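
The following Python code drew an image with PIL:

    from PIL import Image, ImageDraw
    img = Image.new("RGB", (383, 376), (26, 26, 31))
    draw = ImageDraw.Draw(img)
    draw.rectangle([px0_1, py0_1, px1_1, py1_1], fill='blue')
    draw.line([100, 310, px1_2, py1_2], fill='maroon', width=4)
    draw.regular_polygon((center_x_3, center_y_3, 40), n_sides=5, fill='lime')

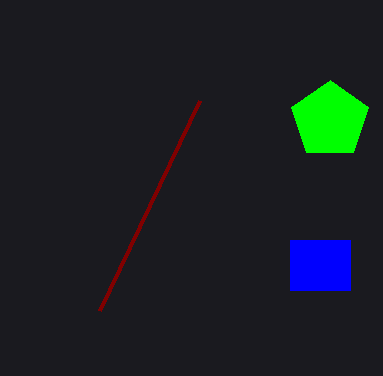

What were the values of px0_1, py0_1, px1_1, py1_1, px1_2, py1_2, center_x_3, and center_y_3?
px0_1 = 290
py0_1 = 240
px1_1 = 350
py1_1 = 290
px1_2 = 200
py1_2 = 100
center_x_3 = 330
center_y_3 = 120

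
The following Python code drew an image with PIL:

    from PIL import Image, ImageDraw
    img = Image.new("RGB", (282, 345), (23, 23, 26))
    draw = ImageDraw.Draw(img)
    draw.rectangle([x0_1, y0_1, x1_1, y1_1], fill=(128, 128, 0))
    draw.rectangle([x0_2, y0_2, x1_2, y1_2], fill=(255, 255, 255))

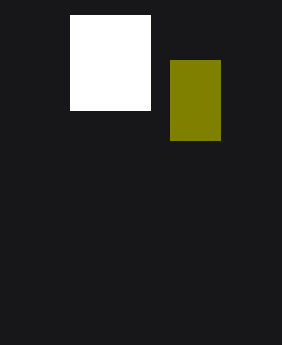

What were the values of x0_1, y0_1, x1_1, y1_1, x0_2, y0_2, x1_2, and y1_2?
x0_1 = 170, y0_1 = 60, x1_1 = 220, y1_1 = 140, x0_2 = 70, y0_2 = 15, x1_2 = 150, y1_2 = 110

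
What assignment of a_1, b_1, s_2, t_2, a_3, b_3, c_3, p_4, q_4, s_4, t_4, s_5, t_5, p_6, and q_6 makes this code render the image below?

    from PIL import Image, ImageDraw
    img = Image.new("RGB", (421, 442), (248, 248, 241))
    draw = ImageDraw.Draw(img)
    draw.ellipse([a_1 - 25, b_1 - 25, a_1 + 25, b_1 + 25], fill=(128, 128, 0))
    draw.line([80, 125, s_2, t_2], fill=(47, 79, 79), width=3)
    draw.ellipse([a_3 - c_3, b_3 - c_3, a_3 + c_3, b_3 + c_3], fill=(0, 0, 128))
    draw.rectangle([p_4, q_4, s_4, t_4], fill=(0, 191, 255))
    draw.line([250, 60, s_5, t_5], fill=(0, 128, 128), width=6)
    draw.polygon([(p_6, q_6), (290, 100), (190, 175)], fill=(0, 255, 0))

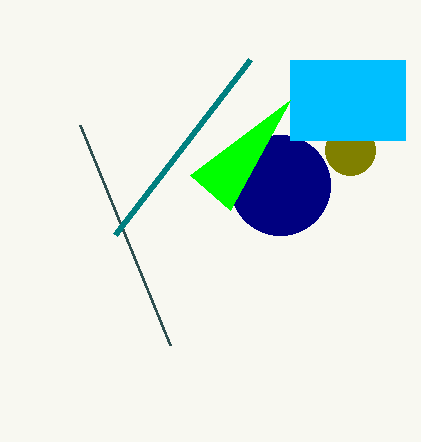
a_1 = 350, b_1 = 150, s_2 = 170, t_2 = 345, a_3 = 280, b_3 = 185, c_3 = 50, p_4 = 290, q_4 = 60, s_4 = 405, t_4 = 140, s_5 = 115, t_5 = 235, p_6 = 230, q_6 = 210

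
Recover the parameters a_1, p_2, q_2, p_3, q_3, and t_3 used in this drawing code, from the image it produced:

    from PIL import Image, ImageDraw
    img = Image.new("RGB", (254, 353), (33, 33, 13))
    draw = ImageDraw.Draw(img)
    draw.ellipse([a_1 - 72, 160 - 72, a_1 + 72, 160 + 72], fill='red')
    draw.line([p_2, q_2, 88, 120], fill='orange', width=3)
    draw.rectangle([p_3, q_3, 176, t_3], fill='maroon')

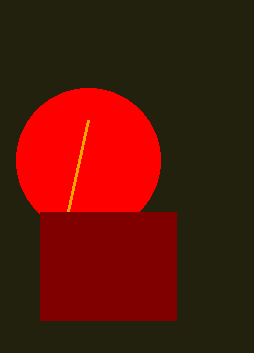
a_1 = 88, p_2 = 44, q_2 = 320, p_3 = 40, q_3 = 212, t_3 = 320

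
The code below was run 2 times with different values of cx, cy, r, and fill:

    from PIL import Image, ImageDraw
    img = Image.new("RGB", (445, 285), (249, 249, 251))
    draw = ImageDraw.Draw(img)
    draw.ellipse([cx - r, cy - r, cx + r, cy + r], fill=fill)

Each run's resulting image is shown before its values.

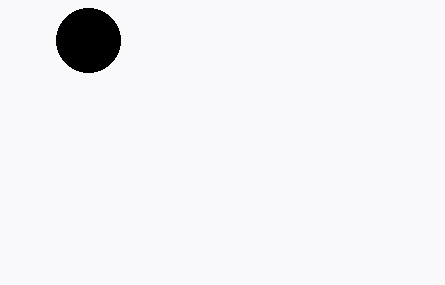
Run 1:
cx = 88
cy = 40
r = 32
fill = 'black'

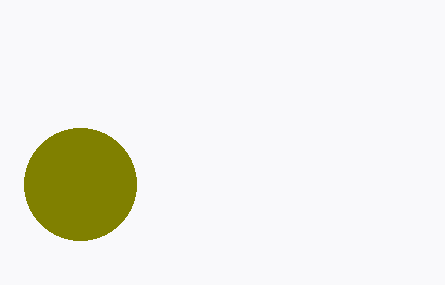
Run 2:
cx = 80; cy = 184; r = 56; fill = 'olive'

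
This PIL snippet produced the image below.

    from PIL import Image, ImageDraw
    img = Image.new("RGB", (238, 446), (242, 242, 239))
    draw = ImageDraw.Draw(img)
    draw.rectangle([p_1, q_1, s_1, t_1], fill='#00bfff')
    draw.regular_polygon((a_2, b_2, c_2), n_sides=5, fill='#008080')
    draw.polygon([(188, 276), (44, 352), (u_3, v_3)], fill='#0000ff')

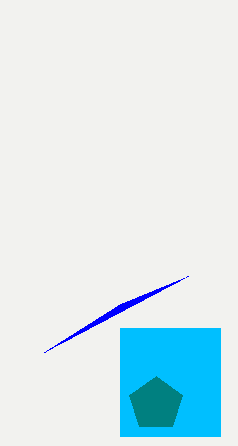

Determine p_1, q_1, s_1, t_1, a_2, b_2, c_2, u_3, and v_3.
p_1 = 120; q_1 = 328; s_1 = 220; t_1 = 436; a_2 = 156; b_2 = 404; c_2 = 28; u_3 = 120; v_3 = 304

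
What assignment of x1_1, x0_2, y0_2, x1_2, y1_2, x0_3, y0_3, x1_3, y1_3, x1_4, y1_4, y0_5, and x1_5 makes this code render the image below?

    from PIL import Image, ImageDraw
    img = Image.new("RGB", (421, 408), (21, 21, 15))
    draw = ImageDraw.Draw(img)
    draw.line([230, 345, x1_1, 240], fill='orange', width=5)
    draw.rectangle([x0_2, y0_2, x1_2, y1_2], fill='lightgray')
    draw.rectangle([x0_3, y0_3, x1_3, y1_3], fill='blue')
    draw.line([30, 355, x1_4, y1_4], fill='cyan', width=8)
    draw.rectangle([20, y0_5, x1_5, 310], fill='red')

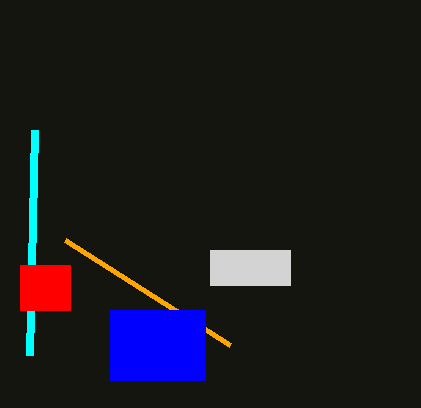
x1_1 = 65, x0_2 = 210, y0_2 = 250, x1_2 = 290, y1_2 = 285, x0_3 = 110, y0_3 = 310, x1_3 = 205, y1_3 = 380, x1_4 = 35, y1_4 = 130, y0_5 = 265, x1_5 = 70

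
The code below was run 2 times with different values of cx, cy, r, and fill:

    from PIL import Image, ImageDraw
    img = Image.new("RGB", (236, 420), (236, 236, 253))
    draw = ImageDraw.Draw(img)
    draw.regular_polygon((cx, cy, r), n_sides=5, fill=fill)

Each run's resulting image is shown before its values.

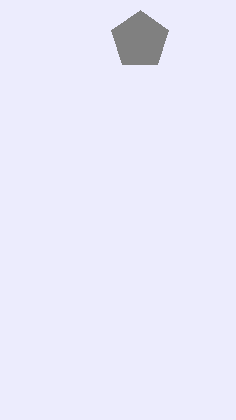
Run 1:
cx = 140
cy = 40
r = 30
fill = 'gray'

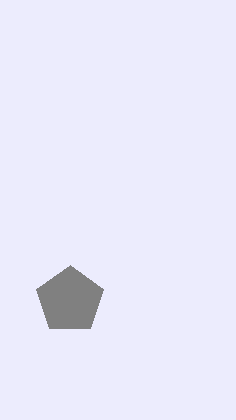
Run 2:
cx = 70; cy = 300; r = 35; fill = 'gray'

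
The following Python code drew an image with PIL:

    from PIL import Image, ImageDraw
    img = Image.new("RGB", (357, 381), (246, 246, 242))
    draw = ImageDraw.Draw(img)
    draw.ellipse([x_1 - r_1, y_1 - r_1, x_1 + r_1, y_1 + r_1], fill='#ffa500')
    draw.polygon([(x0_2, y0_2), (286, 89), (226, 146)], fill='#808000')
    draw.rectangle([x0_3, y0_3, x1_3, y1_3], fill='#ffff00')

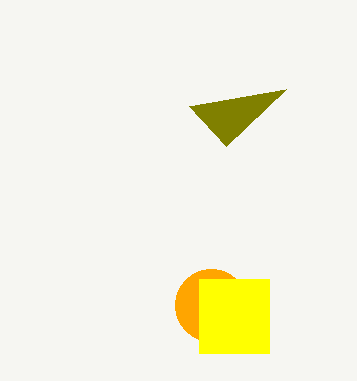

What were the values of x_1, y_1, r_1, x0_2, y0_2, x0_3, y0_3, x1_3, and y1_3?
x_1 = 211, y_1 = 305, r_1 = 36, x0_2 = 189, y0_2 = 106, x0_3 = 199, y0_3 = 279, x1_3 = 269, y1_3 = 353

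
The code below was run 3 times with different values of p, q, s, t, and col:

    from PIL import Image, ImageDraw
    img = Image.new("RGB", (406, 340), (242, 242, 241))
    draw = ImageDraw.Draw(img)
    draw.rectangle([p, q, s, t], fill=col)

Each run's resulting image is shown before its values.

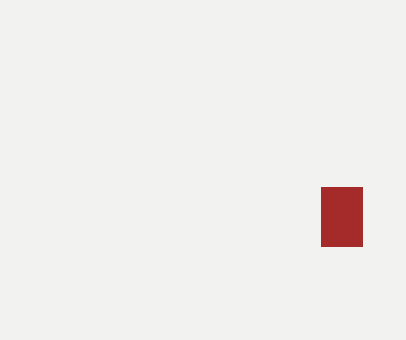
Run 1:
p = 321
q = 187
s = 362
t = 246
col = 'brown'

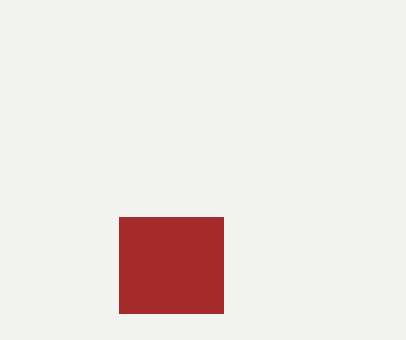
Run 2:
p = 119; q = 217; s = 223; t = 313; col = 'brown'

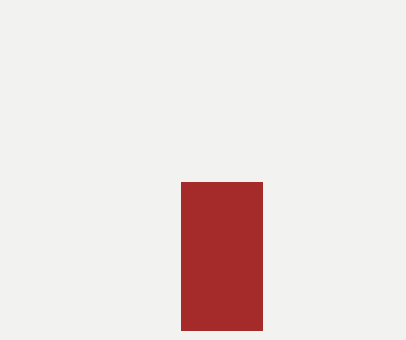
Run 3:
p = 181, q = 182, s = 262, t = 330, col = 'brown'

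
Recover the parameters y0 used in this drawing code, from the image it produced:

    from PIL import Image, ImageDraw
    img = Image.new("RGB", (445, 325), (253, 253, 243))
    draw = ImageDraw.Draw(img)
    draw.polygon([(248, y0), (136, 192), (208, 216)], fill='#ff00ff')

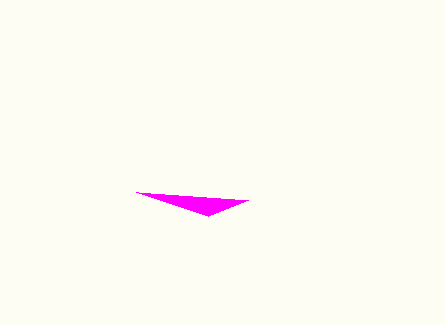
y0 = 200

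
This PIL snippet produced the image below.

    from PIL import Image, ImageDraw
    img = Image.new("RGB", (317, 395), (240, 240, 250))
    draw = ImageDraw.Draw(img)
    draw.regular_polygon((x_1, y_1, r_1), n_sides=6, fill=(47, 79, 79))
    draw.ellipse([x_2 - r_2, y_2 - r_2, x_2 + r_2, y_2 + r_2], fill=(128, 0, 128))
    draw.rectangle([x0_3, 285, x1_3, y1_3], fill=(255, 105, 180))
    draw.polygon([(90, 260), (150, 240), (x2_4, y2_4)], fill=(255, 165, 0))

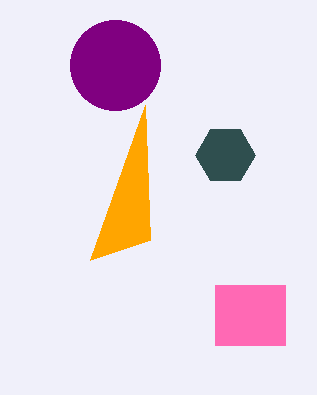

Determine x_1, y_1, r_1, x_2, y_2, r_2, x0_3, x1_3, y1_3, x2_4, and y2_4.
x_1 = 225, y_1 = 155, r_1 = 30, x_2 = 115, y_2 = 65, r_2 = 45, x0_3 = 215, x1_3 = 285, y1_3 = 345, x2_4 = 145, y2_4 = 105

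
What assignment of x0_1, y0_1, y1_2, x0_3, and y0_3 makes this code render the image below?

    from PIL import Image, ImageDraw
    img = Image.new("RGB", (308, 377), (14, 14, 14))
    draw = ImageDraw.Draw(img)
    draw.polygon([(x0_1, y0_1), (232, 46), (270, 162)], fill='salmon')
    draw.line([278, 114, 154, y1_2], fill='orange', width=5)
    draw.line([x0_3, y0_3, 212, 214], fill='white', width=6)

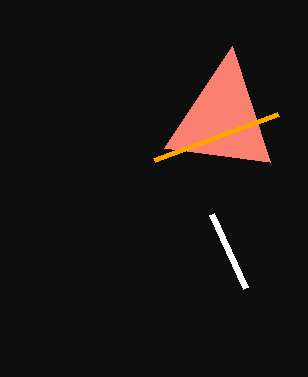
x0_1 = 164, y0_1 = 148, y1_2 = 160, x0_3 = 246, y0_3 = 288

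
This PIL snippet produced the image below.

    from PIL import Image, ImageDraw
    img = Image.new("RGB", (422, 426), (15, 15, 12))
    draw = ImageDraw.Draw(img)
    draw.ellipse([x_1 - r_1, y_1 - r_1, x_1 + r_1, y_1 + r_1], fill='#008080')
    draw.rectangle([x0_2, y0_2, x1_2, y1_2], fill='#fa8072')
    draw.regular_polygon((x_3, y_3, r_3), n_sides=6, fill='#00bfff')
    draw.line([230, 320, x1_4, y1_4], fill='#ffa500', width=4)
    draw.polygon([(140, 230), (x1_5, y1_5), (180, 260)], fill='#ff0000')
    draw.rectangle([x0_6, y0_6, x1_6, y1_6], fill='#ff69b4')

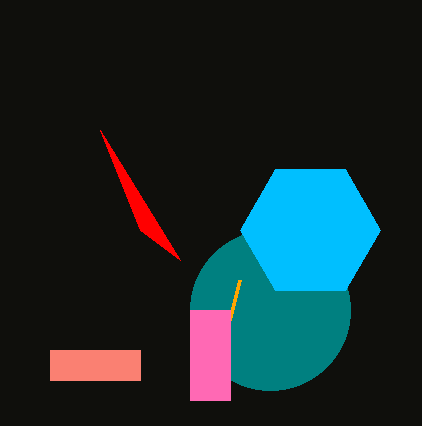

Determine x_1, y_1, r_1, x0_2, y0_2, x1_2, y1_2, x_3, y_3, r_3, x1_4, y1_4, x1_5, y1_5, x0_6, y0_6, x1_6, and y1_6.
x_1 = 270, y_1 = 310, r_1 = 80, x0_2 = 50, y0_2 = 350, x1_2 = 140, y1_2 = 380, x_3 = 310, y_3 = 230, r_3 = 70, x1_4 = 240, y1_4 = 280, x1_5 = 100, y1_5 = 130, x0_6 = 190, y0_6 = 310, x1_6 = 230, y1_6 = 400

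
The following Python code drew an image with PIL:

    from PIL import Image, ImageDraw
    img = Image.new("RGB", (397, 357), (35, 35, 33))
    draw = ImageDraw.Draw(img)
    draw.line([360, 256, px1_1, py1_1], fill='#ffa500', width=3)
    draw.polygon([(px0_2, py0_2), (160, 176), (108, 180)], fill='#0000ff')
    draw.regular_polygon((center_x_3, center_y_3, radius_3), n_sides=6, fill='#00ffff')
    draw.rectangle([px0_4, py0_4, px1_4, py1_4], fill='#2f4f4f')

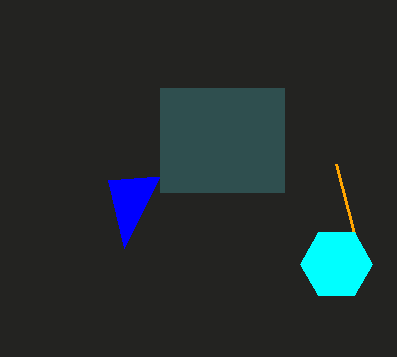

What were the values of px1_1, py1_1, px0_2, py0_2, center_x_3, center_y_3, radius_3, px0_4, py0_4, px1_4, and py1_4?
px1_1 = 336
py1_1 = 164
px0_2 = 124
py0_2 = 248
center_x_3 = 336
center_y_3 = 264
radius_3 = 36
px0_4 = 160
py0_4 = 88
px1_4 = 284
py1_4 = 192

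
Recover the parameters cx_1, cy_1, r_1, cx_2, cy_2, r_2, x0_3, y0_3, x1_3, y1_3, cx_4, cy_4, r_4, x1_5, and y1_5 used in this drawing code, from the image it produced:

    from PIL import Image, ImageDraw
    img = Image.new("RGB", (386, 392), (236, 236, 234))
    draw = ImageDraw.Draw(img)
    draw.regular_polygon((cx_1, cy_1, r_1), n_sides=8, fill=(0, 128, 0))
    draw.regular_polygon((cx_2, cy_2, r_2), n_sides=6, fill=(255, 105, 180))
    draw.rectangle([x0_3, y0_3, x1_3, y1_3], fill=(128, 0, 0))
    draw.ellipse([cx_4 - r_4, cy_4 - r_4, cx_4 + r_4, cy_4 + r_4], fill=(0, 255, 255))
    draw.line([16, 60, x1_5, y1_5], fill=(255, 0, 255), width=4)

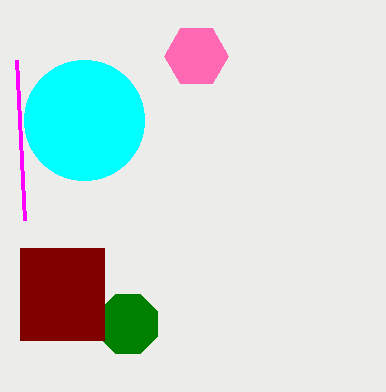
cx_1 = 128, cy_1 = 324, r_1 = 32, cx_2 = 196, cy_2 = 56, r_2 = 32, x0_3 = 20, y0_3 = 248, x1_3 = 104, y1_3 = 340, cx_4 = 84, cy_4 = 120, r_4 = 60, x1_5 = 24, y1_5 = 220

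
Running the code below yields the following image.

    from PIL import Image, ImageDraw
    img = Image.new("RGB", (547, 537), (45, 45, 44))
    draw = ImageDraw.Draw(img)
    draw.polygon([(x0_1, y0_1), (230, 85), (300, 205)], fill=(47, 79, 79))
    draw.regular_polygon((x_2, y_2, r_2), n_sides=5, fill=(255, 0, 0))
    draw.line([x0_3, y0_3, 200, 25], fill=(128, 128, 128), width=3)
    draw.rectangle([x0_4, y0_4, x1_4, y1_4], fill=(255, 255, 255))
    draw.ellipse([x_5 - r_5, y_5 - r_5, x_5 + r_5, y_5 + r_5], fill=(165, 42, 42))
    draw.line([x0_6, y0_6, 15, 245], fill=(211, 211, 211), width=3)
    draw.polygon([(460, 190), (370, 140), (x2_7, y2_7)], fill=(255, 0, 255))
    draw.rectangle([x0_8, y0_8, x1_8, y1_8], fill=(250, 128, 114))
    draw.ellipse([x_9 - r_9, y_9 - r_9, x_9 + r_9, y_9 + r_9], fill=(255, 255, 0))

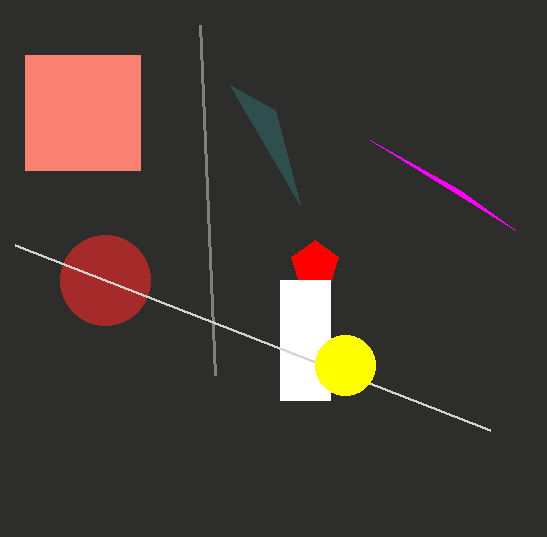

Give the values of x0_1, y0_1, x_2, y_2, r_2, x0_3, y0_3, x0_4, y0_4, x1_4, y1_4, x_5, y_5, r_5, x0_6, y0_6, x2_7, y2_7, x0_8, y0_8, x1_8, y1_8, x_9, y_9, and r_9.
x0_1 = 275
y0_1 = 110
x_2 = 315
y_2 = 265
r_2 = 25
x0_3 = 215
y0_3 = 375
x0_4 = 280
y0_4 = 280
x1_4 = 330
y1_4 = 400
x_5 = 105
y_5 = 280
r_5 = 45
x0_6 = 490
y0_6 = 430
x2_7 = 515
y2_7 = 230
x0_8 = 25
y0_8 = 55
x1_8 = 140
y1_8 = 170
x_9 = 345
y_9 = 365
r_9 = 30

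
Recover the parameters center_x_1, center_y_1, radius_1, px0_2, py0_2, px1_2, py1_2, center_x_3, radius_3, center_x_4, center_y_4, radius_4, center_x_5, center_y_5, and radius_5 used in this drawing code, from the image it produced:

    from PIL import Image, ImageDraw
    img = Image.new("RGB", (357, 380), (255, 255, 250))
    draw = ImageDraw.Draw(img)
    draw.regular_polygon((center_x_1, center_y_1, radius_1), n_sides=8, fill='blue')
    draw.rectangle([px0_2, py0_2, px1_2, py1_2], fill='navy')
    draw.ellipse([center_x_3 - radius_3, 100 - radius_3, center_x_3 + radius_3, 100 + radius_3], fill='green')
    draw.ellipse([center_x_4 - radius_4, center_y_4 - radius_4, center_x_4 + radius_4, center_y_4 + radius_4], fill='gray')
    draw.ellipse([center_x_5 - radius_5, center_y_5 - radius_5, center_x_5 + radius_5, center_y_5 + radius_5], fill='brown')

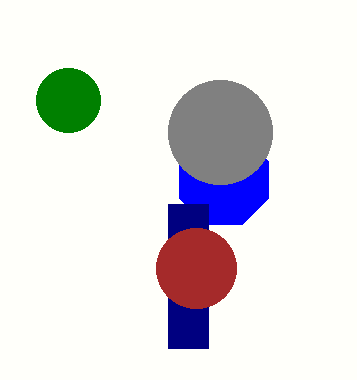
center_x_1 = 224
center_y_1 = 180
radius_1 = 48
px0_2 = 168
py0_2 = 204
px1_2 = 208
py1_2 = 348
center_x_3 = 68
radius_3 = 32
center_x_4 = 220
center_y_4 = 132
radius_4 = 52
center_x_5 = 196
center_y_5 = 268
radius_5 = 40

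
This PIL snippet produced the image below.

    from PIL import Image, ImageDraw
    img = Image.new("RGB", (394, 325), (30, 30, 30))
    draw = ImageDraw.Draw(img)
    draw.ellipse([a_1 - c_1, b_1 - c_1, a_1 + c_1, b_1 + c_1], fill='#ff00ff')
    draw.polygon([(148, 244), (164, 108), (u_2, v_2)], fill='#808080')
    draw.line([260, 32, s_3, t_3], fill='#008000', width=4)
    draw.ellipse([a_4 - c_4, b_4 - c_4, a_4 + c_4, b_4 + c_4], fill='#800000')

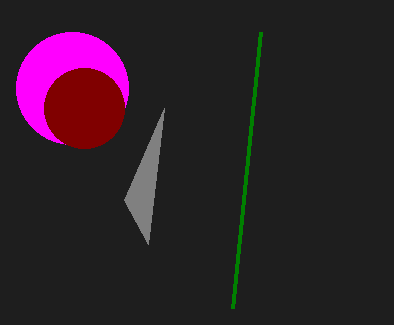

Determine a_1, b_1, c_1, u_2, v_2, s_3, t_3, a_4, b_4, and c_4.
a_1 = 72, b_1 = 88, c_1 = 56, u_2 = 124, v_2 = 200, s_3 = 232, t_3 = 308, a_4 = 84, b_4 = 108, c_4 = 40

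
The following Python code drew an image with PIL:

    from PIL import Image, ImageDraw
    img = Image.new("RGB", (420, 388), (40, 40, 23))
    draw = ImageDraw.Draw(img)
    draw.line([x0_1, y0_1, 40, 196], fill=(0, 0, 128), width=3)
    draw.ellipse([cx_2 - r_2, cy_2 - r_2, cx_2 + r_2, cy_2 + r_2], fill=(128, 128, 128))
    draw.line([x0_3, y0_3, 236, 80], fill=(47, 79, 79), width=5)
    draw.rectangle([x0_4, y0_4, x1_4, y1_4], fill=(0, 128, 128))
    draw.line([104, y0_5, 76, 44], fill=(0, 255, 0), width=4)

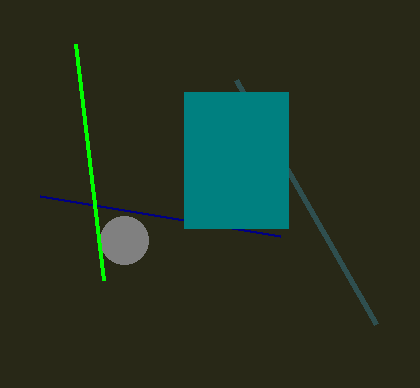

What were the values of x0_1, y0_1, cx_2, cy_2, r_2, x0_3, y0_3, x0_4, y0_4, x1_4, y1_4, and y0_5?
x0_1 = 280
y0_1 = 236
cx_2 = 124
cy_2 = 240
r_2 = 24
x0_3 = 376
y0_3 = 324
x0_4 = 184
y0_4 = 92
x1_4 = 288
y1_4 = 228
y0_5 = 280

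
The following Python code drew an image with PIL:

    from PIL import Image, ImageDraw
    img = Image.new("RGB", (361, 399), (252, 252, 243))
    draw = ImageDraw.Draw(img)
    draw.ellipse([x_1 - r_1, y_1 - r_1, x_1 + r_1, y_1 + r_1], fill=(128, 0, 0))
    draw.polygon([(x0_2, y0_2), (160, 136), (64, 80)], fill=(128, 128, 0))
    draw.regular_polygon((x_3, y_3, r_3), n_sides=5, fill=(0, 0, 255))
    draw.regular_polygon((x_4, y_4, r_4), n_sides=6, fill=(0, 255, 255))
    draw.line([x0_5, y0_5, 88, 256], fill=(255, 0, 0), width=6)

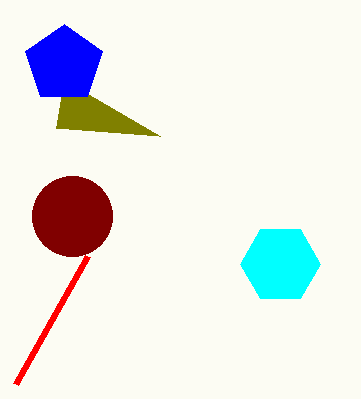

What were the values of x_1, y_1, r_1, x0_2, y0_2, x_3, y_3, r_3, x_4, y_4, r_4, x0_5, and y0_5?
x_1 = 72; y_1 = 216; r_1 = 40; x0_2 = 56; y0_2 = 128; x_3 = 64; y_3 = 64; r_3 = 40; x_4 = 280; y_4 = 264; r_4 = 40; x0_5 = 16; y0_5 = 384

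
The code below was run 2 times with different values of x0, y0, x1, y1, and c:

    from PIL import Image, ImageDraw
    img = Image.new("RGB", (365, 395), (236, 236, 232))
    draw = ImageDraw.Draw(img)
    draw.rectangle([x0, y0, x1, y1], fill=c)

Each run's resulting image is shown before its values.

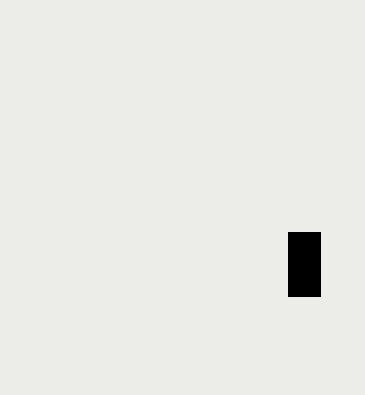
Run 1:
x0 = 288; y0 = 232; x1 = 320; y1 = 296; c = 'black'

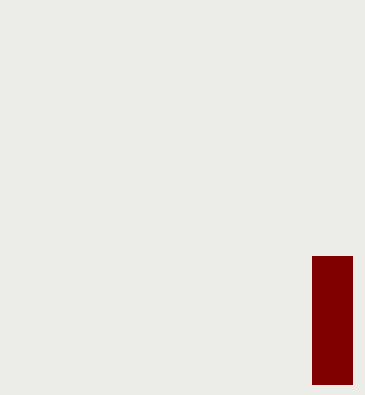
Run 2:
x0 = 312, y0 = 256, x1 = 352, y1 = 384, c = 'maroon'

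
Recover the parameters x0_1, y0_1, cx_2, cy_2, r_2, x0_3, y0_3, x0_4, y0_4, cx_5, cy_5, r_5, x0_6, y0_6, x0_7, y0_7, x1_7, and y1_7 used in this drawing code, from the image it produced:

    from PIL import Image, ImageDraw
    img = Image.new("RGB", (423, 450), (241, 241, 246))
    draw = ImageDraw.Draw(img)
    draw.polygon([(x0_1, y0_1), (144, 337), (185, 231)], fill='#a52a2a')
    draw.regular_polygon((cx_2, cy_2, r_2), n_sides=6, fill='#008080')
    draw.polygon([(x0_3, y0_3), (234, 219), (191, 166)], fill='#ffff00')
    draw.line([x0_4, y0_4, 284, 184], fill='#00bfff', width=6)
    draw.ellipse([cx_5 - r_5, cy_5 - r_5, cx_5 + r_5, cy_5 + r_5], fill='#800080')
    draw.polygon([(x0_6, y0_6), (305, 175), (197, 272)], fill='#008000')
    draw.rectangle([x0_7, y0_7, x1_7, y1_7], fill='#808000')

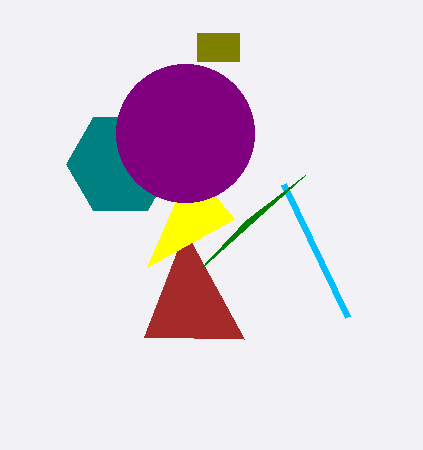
x0_1 = 244; y0_1 = 339; cx_2 = 120; cy_2 = 164; r_2 = 54; x0_3 = 147; y0_3 = 267; x0_4 = 348; y0_4 = 317; cx_5 = 185; cy_5 = 133; r_5 = 69; x0_6 = 246; y0_6 = 220; x0_7 = 197; y0_7 = 33; x1_7 = 239; y1_7 = 61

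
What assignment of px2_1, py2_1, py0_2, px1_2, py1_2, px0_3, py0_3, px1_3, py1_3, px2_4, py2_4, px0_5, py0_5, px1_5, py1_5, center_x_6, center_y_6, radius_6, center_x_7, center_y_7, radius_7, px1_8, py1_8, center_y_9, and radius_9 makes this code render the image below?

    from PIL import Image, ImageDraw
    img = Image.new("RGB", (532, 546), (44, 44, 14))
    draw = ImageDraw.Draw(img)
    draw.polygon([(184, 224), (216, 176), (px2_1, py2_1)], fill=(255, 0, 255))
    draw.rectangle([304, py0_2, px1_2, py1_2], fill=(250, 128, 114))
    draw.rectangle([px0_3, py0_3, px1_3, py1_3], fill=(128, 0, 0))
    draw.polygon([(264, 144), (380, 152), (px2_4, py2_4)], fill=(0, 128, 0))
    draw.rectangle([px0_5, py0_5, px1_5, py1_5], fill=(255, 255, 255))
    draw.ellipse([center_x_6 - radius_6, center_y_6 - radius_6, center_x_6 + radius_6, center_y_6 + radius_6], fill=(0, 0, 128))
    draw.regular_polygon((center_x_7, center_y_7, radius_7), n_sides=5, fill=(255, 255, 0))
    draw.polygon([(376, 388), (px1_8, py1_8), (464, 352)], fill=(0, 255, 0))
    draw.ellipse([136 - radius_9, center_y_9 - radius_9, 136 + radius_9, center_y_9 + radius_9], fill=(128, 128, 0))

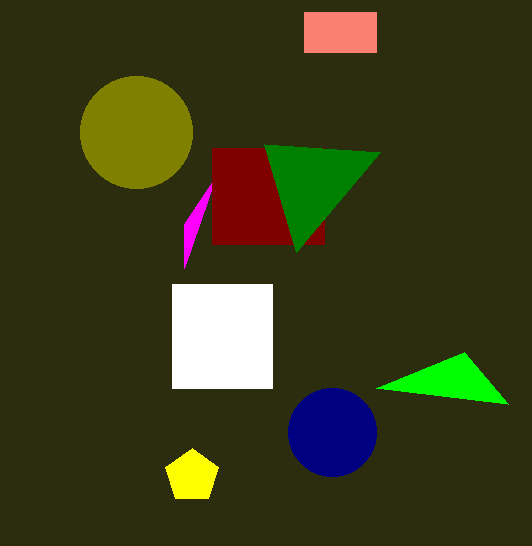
px2_1 = 184, py2_1 = 268, py0_2 = 12, px1_2 = 376, py1_2 = 52, px0_3 = 212, py0_3 = 148, px1_3 = 324, py1_3 = 244, px2_4 = 296, py2_4 = 252, px0_5 = 172, py0_5 = 284, px1_5 = 272, py1_5 = 388, center_x_6 = 332, center_y_6 = 432, radius_6 = 44, center_x_7 = 192, center_y_7 = 476, radius_7 = 28, px1_8 = 508, py1_8 = 404, center_y_9 = 132, radius_9 = 56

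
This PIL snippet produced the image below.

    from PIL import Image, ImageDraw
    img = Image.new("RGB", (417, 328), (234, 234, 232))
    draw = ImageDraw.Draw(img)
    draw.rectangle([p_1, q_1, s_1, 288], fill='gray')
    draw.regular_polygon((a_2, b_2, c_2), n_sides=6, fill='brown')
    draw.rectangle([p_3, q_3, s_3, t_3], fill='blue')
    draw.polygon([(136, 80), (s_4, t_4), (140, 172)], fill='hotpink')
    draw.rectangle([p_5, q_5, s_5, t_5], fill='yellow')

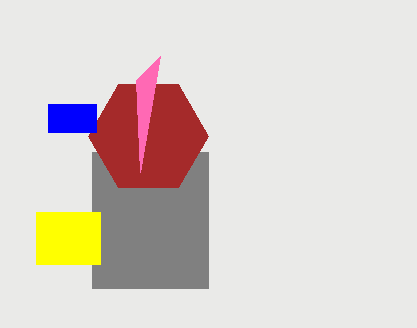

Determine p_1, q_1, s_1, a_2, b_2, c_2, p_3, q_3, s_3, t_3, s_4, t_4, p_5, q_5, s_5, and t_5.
p_1 = 92; q_1 = 152; s_1 = 208; a_2 = 148; b_2 = 136; c_2 = 60; p_3 = 48; q_3 = 104; s_3 = 96; t_3 = 132; s_4 = 160; t_4 = 56; p_5 = 36; q_5 = 212; s_5 = 100; t_5 = 264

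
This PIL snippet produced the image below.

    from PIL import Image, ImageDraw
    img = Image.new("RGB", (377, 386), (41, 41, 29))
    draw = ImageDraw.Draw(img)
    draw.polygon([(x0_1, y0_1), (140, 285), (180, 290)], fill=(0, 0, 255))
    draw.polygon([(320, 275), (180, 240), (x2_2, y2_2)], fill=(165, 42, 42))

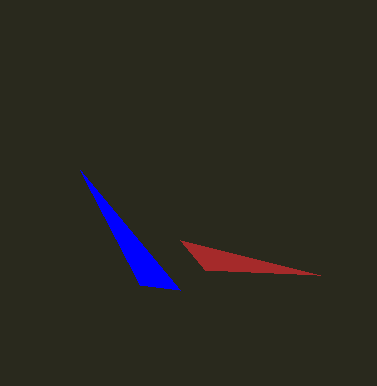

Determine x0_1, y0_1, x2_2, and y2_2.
x0_1 = 80; y0_1 = 170; x2_2 = 205; y2_2 = 270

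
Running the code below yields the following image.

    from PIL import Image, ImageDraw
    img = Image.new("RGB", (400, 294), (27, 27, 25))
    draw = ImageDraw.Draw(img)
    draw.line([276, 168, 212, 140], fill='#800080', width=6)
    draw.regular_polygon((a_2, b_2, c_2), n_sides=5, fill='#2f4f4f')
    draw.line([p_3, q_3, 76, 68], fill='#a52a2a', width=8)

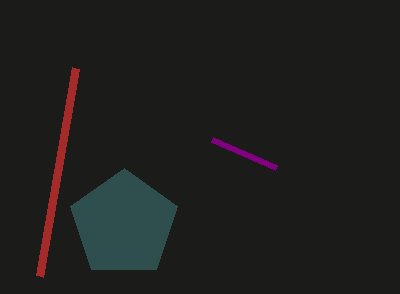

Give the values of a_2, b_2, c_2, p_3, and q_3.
a_2 = 124; b_2 = 224; c_2 = 56; p_3 = 40; q_3 = 276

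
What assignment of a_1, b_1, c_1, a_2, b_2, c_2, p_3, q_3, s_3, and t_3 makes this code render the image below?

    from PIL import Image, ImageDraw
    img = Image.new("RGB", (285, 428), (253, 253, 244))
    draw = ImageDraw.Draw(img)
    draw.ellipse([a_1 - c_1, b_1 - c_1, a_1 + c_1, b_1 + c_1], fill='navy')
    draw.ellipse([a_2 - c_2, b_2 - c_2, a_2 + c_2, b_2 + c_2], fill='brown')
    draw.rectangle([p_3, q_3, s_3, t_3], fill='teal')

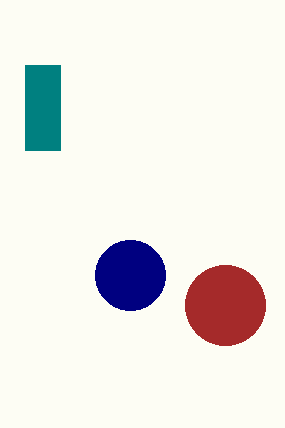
a_1 = 130; b_1 = 275; c_1 = 35; a_2 = 225; b_2 = 305; c_2 = 40; p_3 = 25; q_3 = 65; s_3 = 60; t_3 = 150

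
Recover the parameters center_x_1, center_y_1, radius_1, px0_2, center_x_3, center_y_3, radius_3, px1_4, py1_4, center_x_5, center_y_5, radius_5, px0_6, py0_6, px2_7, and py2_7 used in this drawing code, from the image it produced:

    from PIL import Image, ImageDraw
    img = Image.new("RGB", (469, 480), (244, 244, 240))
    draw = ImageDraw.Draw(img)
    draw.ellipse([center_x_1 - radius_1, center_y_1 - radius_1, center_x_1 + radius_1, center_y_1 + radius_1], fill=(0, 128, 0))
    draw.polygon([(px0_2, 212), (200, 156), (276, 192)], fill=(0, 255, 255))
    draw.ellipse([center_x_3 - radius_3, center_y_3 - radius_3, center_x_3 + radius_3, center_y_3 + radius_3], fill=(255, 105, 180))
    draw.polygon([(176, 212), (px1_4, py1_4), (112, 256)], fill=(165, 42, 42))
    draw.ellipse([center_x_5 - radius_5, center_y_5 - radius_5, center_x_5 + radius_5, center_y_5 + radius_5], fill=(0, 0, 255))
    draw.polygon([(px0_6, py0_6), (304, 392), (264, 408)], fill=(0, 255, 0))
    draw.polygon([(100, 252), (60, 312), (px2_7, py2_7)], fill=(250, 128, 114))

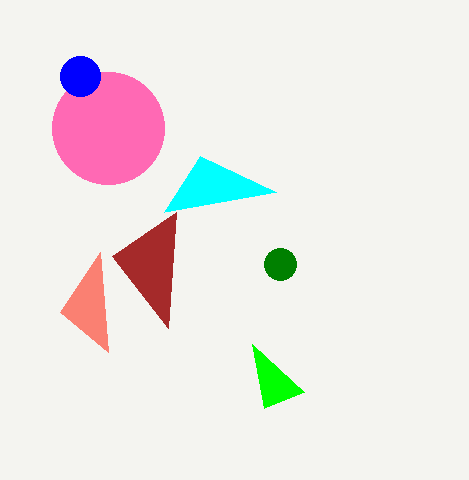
center_x_1 = 280; center_y_1 = 264; radius_1 = 16; px0_2 = 164; center_x_3 = 108; center_y_3 = 128; radius_3 = 56; px1_4 = 168; py1_4 = 328; center_x_5 = 80; center_y_5 = 76; radius_5 = 20; px0_6 = 252; py0_6 = 344; px2_7 = 108; py2_7 = 352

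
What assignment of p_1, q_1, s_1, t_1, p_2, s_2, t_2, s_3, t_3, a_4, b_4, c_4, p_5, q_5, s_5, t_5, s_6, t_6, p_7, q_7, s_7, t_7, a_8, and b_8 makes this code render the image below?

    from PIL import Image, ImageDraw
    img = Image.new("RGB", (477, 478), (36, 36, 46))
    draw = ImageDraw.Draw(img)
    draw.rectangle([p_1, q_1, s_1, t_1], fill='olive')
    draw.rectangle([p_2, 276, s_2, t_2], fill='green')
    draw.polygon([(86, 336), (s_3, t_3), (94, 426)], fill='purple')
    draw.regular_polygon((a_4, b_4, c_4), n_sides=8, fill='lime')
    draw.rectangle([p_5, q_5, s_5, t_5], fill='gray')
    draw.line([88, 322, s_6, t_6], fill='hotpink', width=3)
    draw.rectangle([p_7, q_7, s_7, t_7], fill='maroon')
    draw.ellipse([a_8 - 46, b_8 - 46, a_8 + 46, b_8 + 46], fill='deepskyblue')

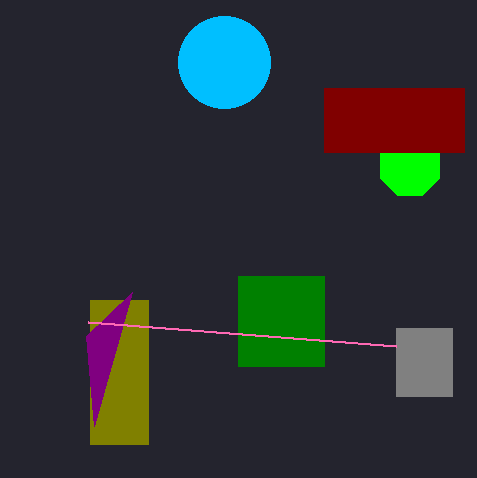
p_1 = 90
q_1 = 300
s_1 = 148
t_1 = 444
p_2 = 238
s_2 = 324
t_2 = 366
s_3 = 132
t_3 = 292
a_4 = 410
b_4 = 166
c_4 = 32
p_5 = 396
q_5 = 328
s_5 = 452
t_5 = 396
s_6 = 396
t_6 = 346
p_7 = 324
q_7 = 88
s_7 = 464
t_7 = 152
a_8 = 224
b_8 = 62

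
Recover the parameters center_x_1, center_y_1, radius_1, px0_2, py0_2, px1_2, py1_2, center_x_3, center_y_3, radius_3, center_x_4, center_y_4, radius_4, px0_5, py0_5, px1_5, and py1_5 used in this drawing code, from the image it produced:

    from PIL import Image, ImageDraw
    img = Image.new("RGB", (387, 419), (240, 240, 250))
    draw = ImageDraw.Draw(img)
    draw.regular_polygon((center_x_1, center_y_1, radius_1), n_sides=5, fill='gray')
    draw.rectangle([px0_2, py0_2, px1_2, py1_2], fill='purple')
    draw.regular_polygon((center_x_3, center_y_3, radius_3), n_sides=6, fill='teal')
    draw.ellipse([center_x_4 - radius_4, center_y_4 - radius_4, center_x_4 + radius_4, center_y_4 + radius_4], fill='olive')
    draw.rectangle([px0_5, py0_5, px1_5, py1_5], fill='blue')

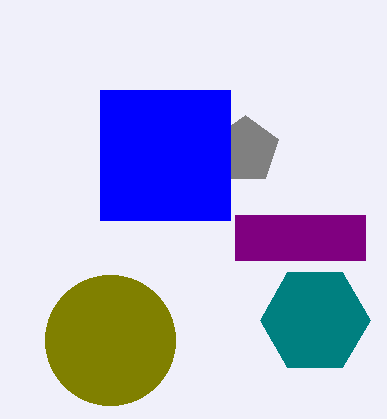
center_x_1 = 245, center_y_1 = 150, radius_1 = 35, px0_2 = 235, py0_2 = 215, px1_2 = 365, py1_2 = 260, center_x_3 = 315, center_y_3 = 320, radius_3 = 55, center_x_4 = 110, center_y_4 = 340, radius_4 = 65, px0_5 = 100, py0_5 = 90, px1_5 = 230, py1_5 = 220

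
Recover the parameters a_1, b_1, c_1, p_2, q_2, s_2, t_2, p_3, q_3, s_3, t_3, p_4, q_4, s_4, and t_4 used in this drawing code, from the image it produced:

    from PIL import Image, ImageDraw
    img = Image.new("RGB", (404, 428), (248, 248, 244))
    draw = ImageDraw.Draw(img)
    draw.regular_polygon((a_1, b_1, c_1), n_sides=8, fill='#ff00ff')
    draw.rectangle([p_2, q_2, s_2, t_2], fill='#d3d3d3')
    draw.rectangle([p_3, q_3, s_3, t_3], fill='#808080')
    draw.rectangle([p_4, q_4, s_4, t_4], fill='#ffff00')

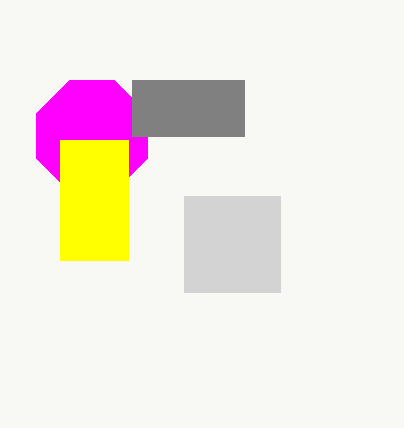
a_1 = 92; b_1 = 136; c_1 = 60; p_2 = 184; q_2 = 196; s_2 = 280; t_2 = 292; p_3 = 132; q_3 = 80; s_3 = 244; t_3 = 136; p_4 = 60; q_4 = 140; s_4 = 128; t_4 = 260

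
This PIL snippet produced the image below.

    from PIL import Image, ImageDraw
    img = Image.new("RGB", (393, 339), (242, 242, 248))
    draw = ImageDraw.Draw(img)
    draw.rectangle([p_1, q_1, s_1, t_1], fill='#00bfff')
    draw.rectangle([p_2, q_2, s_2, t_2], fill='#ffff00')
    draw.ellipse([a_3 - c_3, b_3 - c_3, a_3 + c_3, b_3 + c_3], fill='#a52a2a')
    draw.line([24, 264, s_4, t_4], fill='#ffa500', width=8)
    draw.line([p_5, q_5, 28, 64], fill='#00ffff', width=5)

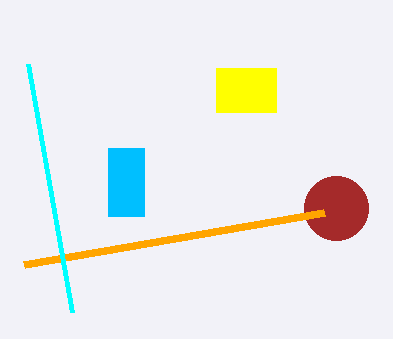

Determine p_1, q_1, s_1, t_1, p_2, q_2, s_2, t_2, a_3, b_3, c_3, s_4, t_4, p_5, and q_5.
p_1 = 108, q_1 = 148, s_1 = 144, t_1 = 216, p_2 = 216, q_2 = 68, s_2 = 276, t_2 = 112, a_3 = 336, b_3 = 208, c_3 = 32, s_4 = 324, t_4 = 212, p_5 = 72, q_5 = 312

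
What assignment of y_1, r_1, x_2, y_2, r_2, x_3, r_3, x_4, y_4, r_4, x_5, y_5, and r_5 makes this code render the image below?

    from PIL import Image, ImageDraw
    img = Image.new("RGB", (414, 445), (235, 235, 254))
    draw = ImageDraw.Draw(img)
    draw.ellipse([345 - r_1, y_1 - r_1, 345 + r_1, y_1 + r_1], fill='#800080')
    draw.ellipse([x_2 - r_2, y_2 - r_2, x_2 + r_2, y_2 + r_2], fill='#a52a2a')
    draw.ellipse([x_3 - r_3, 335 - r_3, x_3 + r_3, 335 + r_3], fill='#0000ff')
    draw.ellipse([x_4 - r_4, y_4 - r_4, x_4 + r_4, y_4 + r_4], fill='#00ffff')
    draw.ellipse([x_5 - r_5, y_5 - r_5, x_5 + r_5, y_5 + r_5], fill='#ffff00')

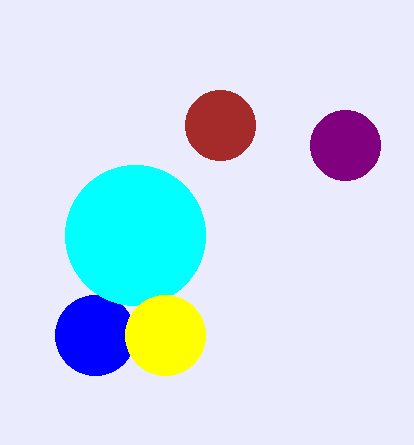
y_1 = 145, r_1 = 35, x_2 = 220, y_2 = 125, r_2 = 35, x_3 = 95, r_3 = 40, x_4 = 135, y_4 = 235, r_4 = 70, x_5 = 165, y_5 = 335, r_5 = 40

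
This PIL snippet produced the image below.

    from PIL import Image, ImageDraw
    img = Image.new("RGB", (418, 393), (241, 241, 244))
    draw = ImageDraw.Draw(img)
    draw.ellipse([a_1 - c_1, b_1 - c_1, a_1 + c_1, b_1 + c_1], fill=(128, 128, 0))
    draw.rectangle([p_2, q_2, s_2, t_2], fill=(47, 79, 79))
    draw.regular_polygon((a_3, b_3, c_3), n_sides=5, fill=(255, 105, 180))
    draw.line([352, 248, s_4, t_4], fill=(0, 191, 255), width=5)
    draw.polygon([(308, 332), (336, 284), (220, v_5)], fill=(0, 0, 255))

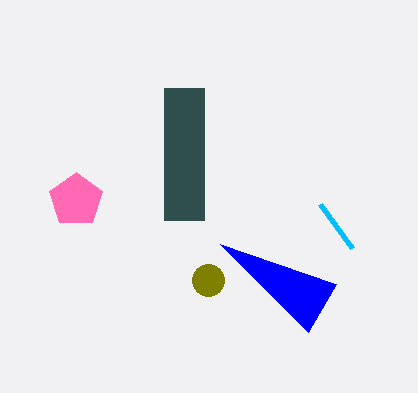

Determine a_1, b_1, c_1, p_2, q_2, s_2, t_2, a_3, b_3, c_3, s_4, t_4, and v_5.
a_1 = 208; b_1 = 280; c_1 = 16; p_2 = 164; q_2 = 88; s_2 = 204; t_2 = 220; a_3 = 76; b_3 = 200; c_3 = 28; s_4 = 320; t_4 = 204; v_5 = 244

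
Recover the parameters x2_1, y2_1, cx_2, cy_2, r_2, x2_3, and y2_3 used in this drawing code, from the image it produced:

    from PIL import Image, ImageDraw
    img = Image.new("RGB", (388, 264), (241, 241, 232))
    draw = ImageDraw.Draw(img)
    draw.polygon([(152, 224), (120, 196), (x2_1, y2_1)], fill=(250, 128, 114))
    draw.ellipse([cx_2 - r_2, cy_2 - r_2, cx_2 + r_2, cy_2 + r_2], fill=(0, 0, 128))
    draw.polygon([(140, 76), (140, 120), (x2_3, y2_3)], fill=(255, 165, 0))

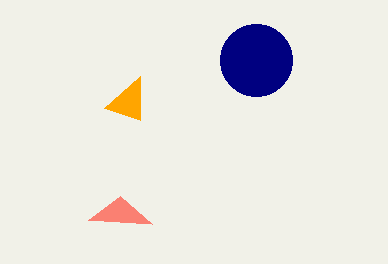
x2_1 = 88
y2_1 = 220
cx_2 = 256
cy_2 = 60
r_2 = 36
x2_3 = 104
y2_3 = 108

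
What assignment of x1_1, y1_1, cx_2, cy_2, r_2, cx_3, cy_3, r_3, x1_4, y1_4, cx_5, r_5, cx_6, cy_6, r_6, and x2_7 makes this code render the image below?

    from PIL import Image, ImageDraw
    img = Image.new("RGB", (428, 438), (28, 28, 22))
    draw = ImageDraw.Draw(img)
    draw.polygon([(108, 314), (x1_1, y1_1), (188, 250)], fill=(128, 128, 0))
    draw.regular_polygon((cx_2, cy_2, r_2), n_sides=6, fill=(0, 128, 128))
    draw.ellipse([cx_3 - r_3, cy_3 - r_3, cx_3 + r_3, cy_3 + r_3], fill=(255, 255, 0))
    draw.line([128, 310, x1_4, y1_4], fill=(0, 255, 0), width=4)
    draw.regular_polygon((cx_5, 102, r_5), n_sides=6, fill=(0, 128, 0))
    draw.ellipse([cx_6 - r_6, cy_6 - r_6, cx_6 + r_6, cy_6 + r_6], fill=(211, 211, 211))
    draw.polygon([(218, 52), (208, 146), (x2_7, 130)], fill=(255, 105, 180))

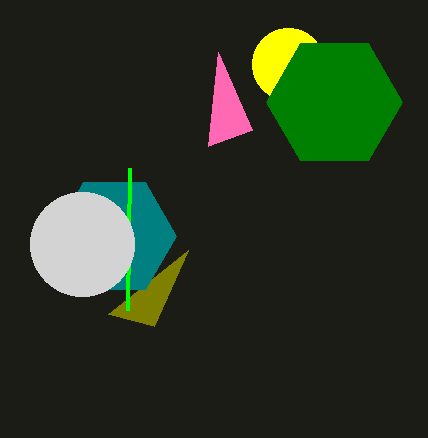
x1_1 = 154; y1_1 = 326; cx_2 = 114; cy_2 = 236; r_2 = 62; cx_3 = 288; cy_3 = 64; r_3 = 36; x1_4 = 130; y1_4 = 168; cx_5 = 334; r_5 = 68; cx_6 = 82; cy_6 = 244; r_6 = 52; x2_7 = 252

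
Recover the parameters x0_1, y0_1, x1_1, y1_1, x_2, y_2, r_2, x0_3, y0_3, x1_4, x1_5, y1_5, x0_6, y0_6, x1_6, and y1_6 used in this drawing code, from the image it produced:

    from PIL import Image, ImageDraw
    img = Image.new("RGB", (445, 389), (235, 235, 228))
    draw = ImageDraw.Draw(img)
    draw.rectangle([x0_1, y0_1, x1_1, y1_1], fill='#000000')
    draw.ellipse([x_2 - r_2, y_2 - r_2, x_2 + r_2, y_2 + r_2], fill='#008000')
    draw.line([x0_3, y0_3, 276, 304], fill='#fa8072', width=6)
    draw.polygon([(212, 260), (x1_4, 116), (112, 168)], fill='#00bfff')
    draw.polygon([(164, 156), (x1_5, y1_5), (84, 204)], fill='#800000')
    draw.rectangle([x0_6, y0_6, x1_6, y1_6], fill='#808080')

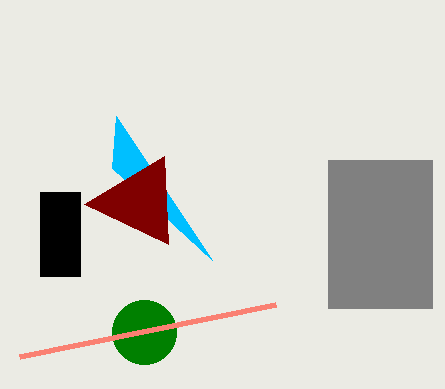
x0_1 = 40; y0_1 = 192; x1_1 = 80; y1_1 = 276; x_2 = 144; y_2 = 332; r_2 = 32; x0_3 = 20; y0_3 = 356; x1_4 = 116; x1_5 = 168; y1_5 = 244; x0_6 = 328; y0_6 = 160; x1_6 = 432; y1_6 = 308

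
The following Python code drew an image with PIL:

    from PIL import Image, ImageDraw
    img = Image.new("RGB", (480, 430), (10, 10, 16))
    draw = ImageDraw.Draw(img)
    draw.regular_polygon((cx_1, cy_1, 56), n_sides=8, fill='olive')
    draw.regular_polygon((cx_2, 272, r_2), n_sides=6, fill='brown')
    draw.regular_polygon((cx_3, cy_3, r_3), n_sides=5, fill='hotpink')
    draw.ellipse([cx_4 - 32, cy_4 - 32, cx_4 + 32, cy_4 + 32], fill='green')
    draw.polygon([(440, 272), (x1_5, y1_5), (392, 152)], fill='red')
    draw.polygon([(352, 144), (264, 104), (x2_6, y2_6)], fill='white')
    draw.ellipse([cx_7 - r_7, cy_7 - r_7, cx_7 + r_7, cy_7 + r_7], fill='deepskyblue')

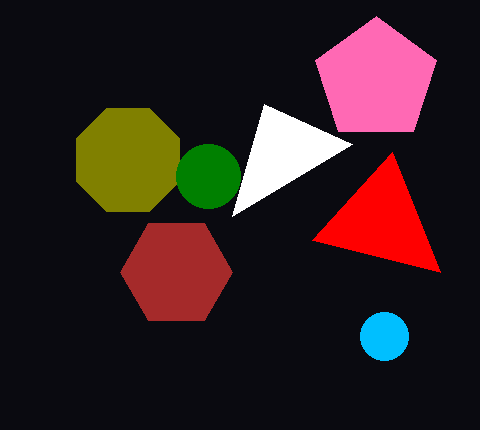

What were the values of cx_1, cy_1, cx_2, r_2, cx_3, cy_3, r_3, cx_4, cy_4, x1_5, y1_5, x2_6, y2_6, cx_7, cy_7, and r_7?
cx_1 = 128, cy_1 = 160, cx_2 = 176, r_2 = 56, cx_3 = 376, cy_3 = 80, r_3 = 64, cx_4 = 208, cy_4 = 176, x1_5 = 312, y1_5 = 240, x2_6 = 232, y2_6 = 216, cx_7 = 384, cy_7 = 336, r_7 = 24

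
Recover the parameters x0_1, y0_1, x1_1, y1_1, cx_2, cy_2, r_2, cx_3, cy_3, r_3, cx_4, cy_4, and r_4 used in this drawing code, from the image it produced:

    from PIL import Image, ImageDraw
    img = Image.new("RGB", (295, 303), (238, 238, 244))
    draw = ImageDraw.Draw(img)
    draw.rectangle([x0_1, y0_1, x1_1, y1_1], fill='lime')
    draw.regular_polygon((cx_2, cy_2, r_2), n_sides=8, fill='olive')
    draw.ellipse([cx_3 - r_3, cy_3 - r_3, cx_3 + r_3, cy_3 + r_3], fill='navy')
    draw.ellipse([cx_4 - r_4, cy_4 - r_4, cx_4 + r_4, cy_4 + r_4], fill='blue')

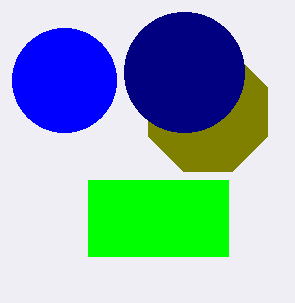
x0_1 = 88
y0_1 = 180
x1_1 = 228
y1_1 = 256
cx_2 = 208
cy_2 = 112
r_2 = 64
cx_3 = 184
cy_3 = 72
r_3 = 60
cx_4 = 64
cy_4 = 80
r_4 = 52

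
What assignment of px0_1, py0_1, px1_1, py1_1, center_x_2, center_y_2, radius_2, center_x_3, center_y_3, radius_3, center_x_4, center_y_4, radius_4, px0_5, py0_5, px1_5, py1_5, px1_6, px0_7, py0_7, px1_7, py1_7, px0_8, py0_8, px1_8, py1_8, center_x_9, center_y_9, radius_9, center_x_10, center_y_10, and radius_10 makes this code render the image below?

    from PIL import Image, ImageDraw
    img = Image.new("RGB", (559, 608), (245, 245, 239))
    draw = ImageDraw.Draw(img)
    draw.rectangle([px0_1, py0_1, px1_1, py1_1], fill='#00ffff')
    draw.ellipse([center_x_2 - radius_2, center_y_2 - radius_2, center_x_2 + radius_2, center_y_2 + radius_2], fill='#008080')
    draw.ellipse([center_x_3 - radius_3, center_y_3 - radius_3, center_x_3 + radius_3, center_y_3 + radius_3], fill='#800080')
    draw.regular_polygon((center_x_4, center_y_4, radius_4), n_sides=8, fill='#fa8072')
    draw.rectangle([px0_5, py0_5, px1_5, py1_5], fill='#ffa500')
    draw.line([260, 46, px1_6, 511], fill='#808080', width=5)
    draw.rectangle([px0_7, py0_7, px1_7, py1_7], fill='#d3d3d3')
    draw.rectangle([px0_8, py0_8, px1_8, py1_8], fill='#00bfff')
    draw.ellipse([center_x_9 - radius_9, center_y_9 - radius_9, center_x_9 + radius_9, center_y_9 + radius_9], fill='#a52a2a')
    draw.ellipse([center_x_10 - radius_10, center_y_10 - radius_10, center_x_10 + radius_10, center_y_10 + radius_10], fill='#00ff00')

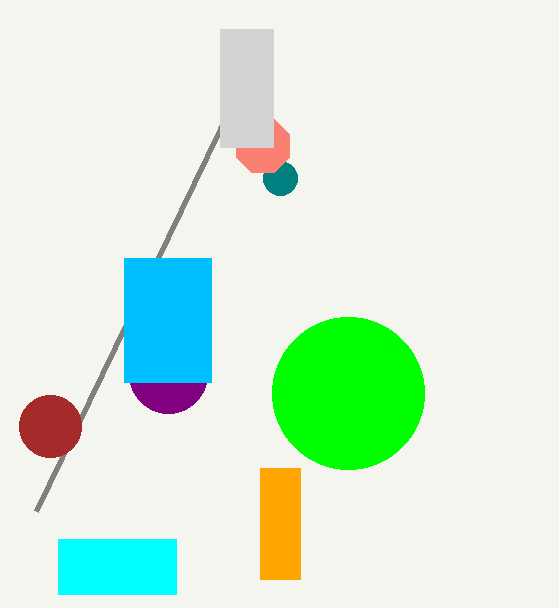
px0_1 = 58
py0_1 = 539
px1_1 = 176
py1_1 = 594
center_x_2 = 280
center_y_2 = 178
radius_2 = 17
center_x_3 = 168
center_y_3 = 374
radius_3 = 39
center_x_4 = 263
center_y_4 = 146
radius_4 = 29
px0_5 = 260
py0_5 = 468
px1_5 = 300
py1_5 = 579
px1_6 = 36
px0_7 = 220
py0_7 = 29
px1_7 = 273
py1_7 = 147
px0_8 = 124
py0_8 = 258
px1_8 = 211
py1_8 = 382
center_x_9 = 50
center_y_9 = 426
radius_9 = 31
center_x_10 = 348
center_y_10 = 393
radius_10 = 76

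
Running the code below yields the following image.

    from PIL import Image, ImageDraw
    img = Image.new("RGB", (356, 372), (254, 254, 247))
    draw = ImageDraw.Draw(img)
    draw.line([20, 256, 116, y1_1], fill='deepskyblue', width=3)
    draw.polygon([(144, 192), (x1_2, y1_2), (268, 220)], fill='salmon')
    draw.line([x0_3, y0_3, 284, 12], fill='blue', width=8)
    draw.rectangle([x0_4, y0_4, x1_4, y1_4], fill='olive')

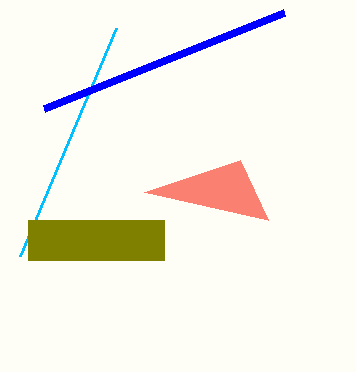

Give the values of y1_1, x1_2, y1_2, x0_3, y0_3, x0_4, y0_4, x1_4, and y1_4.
y1_1 = 28; x1_2 = 240; y1_2 = 160; x0_3 = 44; y0_3 = 108; x0_4 = 28; y0_4 = 220; x1_4 = 164; y1_4 = 260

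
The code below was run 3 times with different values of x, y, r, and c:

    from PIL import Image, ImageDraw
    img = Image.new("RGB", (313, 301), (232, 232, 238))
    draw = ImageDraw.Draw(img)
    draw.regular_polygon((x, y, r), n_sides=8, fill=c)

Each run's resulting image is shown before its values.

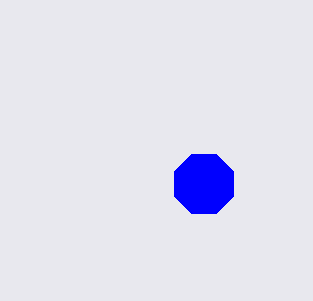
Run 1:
x = 204
y = 184
r = 32
c = 'blue'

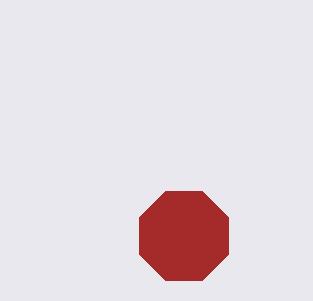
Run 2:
x = 184
y = 236
r = 48
c = 'brown'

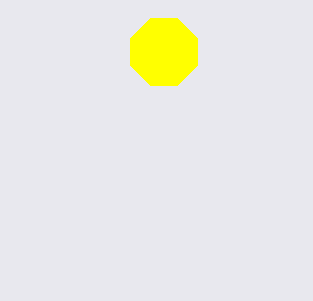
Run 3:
x = 164
y = 52
r = 36
c = 'yellow'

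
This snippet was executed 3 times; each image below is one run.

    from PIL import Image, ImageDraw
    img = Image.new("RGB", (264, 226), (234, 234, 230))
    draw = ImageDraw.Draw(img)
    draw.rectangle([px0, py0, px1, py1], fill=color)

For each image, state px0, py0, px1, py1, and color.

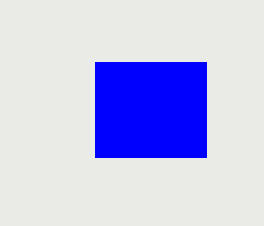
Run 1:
px0 = 95, py0 = 62, px1 = 206, py1 = 157, color = 'blue'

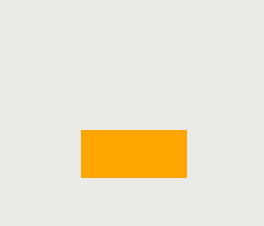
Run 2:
px0 = 81, py0 = 130, px1 = 186, py1 = 177, color = 'orange'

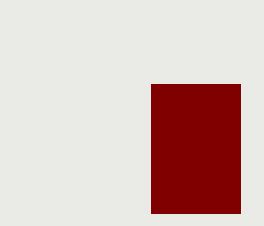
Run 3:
px0 = 151, py0 = 84, px1 = 240, py1 = 213, color = 'maroon'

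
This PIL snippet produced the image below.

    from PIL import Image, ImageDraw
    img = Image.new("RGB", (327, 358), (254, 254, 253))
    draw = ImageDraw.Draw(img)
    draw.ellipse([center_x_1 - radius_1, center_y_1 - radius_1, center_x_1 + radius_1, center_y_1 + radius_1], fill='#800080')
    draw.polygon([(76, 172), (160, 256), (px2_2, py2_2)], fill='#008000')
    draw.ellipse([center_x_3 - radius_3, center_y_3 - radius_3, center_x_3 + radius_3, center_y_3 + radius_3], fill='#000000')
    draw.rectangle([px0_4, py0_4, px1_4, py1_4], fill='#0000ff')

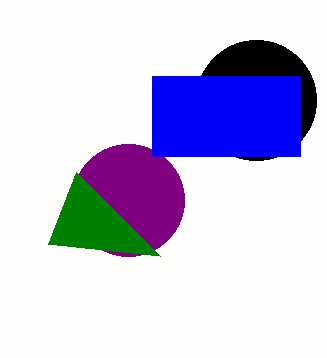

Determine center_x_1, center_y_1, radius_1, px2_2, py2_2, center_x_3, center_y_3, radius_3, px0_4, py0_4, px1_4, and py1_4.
center_x_1 = 128, center_y_1 = 200, radius_1 = 56, px2_2 = 48, py2_2 = 244, center_x_3 = 256, center_y_3 = 100, radius_3 = 60, px0_4 = 152, py0_4 = 76, px1_4 = 300, py1_4 = 156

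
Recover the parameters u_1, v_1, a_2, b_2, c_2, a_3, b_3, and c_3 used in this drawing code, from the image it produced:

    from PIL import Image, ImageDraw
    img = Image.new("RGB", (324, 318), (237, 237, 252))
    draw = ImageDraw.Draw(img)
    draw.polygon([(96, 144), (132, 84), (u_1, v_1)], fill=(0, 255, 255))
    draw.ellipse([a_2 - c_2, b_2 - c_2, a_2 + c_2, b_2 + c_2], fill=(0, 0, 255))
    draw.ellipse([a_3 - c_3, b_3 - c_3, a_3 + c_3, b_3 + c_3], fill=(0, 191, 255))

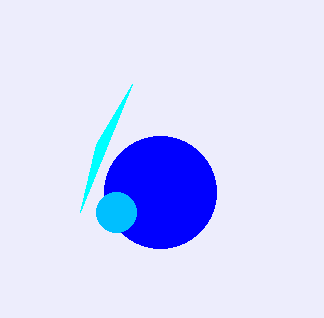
u_1 = 80
v_1 = 212
a_2 = 160
b_2 = 192
c_2 = 56
a_3 = 116
b_3 = 212
c_3 = 20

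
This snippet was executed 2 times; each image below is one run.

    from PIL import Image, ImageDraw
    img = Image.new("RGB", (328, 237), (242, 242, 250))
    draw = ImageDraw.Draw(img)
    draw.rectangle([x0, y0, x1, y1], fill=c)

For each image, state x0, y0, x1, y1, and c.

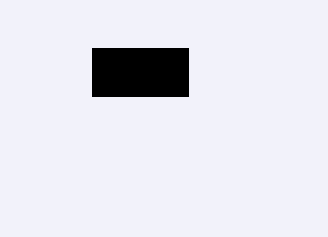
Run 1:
x0 = 92, y0 = 48, x1 = 188, y1 = 96, c = 'black'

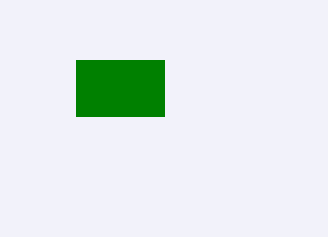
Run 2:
x0 = 76
y0 = 60
x1 = 164
y1 = 116
c = 'green'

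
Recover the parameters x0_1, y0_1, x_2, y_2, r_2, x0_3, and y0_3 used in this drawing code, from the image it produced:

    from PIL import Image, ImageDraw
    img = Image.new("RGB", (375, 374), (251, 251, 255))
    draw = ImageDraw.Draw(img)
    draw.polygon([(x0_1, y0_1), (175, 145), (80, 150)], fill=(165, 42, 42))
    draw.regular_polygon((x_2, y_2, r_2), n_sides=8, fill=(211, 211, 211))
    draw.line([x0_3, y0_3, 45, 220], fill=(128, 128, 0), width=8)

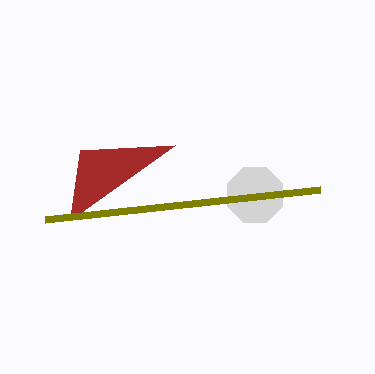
x0_1 = 70; y0_1 = 220; x_2 = 255; y_2 = 195; r_2 = 30; x0_3 = 320; y0_3 = 190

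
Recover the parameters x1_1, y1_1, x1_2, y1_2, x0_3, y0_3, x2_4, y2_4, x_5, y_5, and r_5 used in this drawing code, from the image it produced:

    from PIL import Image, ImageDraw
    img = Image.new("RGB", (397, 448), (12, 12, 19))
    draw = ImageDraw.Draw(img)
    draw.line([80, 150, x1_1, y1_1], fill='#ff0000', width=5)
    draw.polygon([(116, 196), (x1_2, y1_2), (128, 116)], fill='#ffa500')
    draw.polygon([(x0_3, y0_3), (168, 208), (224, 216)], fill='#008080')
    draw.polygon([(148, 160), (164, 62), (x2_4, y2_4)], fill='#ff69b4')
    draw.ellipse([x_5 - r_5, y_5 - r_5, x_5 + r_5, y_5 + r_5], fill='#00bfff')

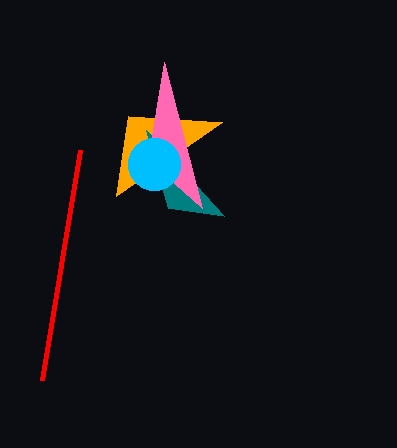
x1_1 = 42; y1_1 = 380; x1_2 = 222; y1_2 = 122; x0_3 = 146; y0_3 = 130; x2_4 = 202; y2_4 = 208; x_5 = 154; y_5 = 164; r_5 = 26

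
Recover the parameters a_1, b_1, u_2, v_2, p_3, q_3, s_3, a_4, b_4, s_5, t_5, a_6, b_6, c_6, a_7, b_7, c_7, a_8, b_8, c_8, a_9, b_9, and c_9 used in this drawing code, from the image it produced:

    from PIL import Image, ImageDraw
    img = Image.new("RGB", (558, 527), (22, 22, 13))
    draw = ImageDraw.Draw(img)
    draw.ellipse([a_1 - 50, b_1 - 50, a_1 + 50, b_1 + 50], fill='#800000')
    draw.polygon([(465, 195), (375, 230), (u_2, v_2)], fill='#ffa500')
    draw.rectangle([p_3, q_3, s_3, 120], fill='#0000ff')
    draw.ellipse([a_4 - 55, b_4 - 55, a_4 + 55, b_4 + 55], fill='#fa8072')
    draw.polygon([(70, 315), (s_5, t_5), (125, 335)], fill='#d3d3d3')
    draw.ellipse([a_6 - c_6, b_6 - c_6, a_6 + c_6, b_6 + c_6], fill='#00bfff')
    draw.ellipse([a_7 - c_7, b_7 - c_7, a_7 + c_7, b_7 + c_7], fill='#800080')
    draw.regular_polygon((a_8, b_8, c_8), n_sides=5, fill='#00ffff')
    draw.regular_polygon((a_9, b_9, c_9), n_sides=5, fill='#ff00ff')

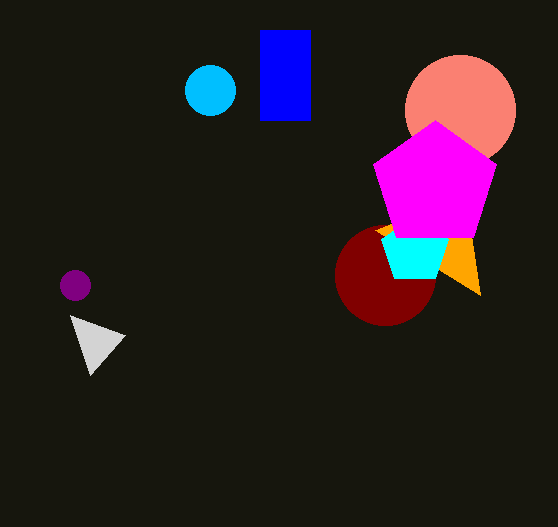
a_1 = 385
b_1 = 275
u_2 = 480
v_2 = 295
p_3 = 260
q_3 = 30
s_3 = 310
a_4 = 460
b_4 = 110
s_5 = 90
t_5 = 375
a_6 = 210
b_6 = 90
c_6 = 25
a_7 = 75
b_7 = 285
c_7 = 15
a_8 = 415
b_8 = 250
c_8 = 35
a_9 = 435
b_9 = 185
c_9 = 65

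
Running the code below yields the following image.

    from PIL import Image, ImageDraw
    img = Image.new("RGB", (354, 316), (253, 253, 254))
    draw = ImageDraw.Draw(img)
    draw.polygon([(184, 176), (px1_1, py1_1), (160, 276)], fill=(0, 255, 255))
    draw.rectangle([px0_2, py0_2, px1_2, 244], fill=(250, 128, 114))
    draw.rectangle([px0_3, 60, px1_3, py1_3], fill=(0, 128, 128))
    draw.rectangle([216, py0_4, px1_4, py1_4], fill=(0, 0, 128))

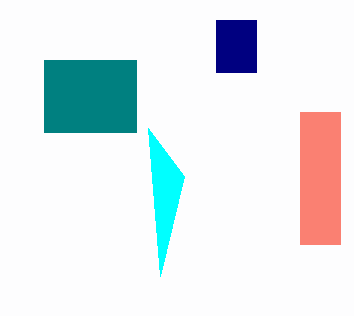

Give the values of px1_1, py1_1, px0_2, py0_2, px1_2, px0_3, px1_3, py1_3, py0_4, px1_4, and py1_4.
px1_1 = 148, py1_1 = 128, px0_2 = 300, py0_2 = 112, px1_2 = 340, px0_3 = 44, px1_3 = 136, py1_3 = 132, py0_4 = 20, px1_4 = 256, py1_4 = 72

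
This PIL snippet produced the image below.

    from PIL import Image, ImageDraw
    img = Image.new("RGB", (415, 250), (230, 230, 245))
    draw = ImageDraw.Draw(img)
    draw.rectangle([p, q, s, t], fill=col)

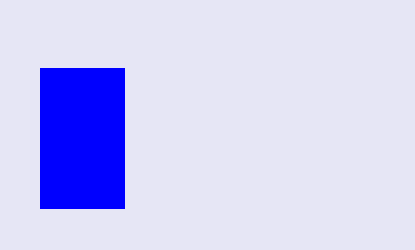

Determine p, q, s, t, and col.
p = 40, q = 68, s = 124, t = 208, col = 'blue'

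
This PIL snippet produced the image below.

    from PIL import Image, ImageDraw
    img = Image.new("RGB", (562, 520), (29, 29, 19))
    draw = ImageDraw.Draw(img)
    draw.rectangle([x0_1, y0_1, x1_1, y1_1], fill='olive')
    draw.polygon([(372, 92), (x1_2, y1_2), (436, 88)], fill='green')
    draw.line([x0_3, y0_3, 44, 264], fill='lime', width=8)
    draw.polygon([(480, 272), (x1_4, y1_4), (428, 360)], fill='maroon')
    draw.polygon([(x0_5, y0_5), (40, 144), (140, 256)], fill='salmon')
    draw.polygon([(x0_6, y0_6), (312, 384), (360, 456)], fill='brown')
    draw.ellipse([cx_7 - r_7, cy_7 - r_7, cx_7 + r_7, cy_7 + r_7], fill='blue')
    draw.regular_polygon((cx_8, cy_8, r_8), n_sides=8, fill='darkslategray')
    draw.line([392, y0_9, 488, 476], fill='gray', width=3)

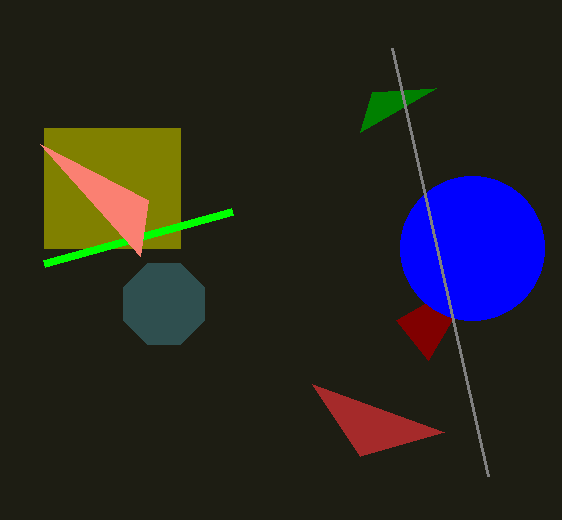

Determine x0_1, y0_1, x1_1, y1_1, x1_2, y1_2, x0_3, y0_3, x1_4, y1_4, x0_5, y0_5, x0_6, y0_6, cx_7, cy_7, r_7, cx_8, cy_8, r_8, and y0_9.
x0_1 = 44
y0_1 = 128
x1_1 = 180
y1_1 = 248
x1_2 = 360
y1_2 = 132
x0_3 = 232
y0_3 = 212
x1_4 = 396
y1_4 = 320
x0_5 = 148
y0_5 = 200
x0_6 = 444
y0_6 = 432
cx_7 = 472
cy_7 = 248
r_7 = 72
cx_8 = 164
cy_8 = 304
r_8 = 44
y0_9 = 48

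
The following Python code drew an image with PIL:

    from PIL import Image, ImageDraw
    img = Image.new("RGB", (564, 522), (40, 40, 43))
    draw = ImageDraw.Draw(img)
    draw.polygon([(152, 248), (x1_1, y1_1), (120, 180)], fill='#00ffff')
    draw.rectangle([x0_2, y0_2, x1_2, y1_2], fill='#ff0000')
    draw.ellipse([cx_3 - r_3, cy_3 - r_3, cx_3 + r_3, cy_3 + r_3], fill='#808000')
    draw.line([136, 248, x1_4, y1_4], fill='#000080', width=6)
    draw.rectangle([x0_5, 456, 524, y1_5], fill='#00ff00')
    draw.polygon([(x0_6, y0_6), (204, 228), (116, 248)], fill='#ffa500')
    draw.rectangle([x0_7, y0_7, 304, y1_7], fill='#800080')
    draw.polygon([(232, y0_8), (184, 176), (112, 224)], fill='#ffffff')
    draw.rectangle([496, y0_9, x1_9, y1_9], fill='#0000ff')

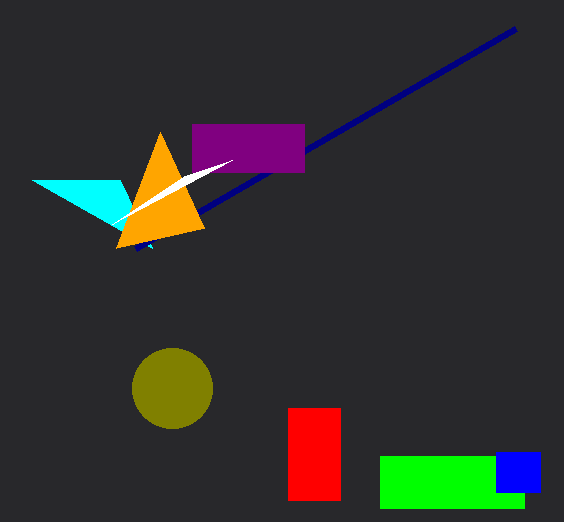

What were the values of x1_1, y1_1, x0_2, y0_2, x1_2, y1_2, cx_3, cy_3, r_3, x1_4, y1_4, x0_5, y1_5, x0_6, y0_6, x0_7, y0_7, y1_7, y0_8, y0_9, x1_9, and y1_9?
x1_1 = 32
y1_1 = 180
x0_2 = 288
y0_2 = 408
x1_2 = 340
y1_2 = 500
cx_3 = 172
cy_3 = 388
r_3 = 40
x1_4 = 516
y1_4 = 28
x0_5 = 380
y1_5 = 508
x0_6 = 160
y0_6 = 132
x0_7 = 192
y0_7 = 124
y1_7 = 172
y0_8 = 160
y0_9 = 452
x1_9 = 540
y1_9 = 492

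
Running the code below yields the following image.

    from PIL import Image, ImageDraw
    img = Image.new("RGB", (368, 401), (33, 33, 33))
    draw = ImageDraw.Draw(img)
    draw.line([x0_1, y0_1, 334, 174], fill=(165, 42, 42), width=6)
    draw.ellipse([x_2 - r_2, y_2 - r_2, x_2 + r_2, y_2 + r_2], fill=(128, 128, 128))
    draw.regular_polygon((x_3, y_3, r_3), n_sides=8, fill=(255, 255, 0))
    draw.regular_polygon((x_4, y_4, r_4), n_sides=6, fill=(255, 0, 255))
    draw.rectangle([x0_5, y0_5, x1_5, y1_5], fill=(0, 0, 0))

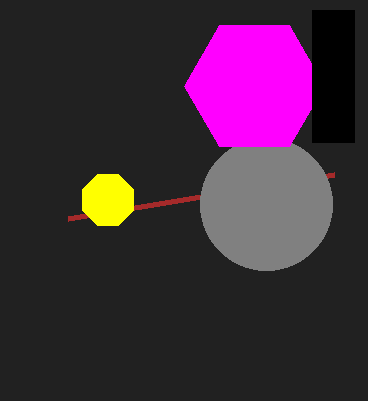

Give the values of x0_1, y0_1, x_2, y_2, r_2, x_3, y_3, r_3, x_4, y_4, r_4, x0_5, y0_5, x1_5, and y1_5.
x0_1 = 68, y0_1 = 218, x_2 = 266, y_2 = 204, r_2 = 66, x_3 = 108, y_3 = 200, r_3 = 28, x_4 = 254, y_4 = 86, r_4 = 70, x0_5 = 312, y0_5 = 10, x1_5 = 354, y1_5 = 142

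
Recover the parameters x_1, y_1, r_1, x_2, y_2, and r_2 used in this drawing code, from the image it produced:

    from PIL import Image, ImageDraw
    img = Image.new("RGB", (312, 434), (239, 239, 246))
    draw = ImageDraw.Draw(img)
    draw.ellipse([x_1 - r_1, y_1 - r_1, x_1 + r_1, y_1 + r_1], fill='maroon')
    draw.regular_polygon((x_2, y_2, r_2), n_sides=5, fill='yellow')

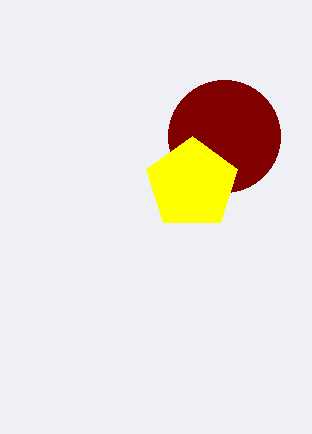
x_1 = 224
y_1 = 136
r_1 = 56
x_2 = 192
y_2 = 184
r_2 = 48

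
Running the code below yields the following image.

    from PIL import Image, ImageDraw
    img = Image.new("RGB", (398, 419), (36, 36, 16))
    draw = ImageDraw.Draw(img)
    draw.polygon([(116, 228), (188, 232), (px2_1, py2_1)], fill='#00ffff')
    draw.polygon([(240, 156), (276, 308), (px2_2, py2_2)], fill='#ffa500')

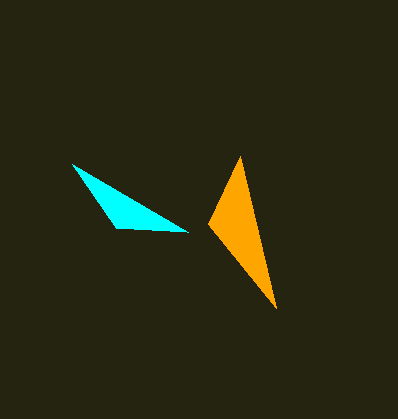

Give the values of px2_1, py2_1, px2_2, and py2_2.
px2_1 = 72
py2_1 = 164
px2_2 = 208
py2_2 = 224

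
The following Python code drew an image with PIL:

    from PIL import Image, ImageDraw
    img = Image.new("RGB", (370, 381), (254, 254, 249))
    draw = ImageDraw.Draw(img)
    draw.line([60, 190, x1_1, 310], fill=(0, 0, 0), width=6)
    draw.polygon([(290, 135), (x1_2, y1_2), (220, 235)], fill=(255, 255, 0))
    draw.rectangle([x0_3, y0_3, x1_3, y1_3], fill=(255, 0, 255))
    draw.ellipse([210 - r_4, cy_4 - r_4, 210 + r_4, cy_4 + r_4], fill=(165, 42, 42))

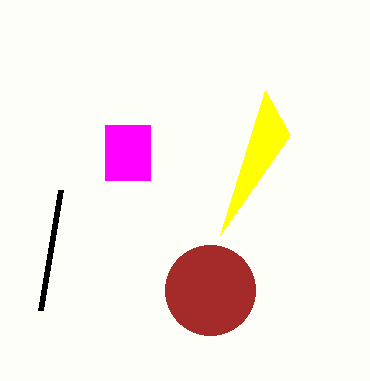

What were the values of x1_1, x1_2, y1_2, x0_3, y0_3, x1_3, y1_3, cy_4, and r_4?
x1_1 = 40; x1_2 = 265; y1_2 = 90; x0_3 = 105; y0_3 = 125; x1_3 = 150; y1_3 = 180; cy_4 = 290; r_4 = 45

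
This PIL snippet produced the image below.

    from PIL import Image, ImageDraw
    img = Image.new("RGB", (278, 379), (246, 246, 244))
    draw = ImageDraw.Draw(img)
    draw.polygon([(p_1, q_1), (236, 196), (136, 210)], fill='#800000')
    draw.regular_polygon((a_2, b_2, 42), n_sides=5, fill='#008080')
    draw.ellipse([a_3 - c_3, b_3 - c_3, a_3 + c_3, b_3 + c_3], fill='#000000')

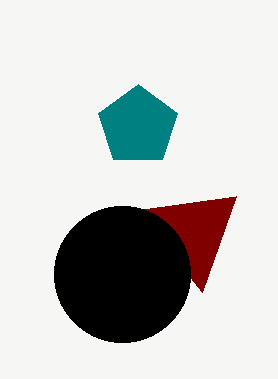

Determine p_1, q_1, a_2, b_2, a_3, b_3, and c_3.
p_1 = 202
q_1 = 292
a_2 = 138
b_2 = 126
a_3 = 122
b_3 = 274
c_3 = 68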